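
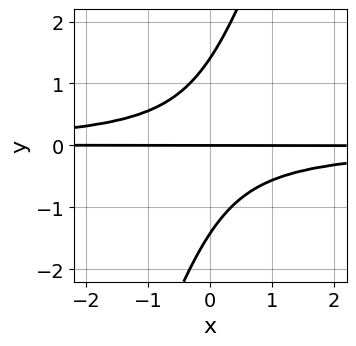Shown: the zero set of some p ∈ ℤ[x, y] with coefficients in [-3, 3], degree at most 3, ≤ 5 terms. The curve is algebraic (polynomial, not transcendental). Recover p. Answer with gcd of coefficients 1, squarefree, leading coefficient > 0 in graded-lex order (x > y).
3*x*y^2 - y^3 + 2*y

1. Degree: the shape is more complex than any degree-2 curve, so deg p = 3.
2. Against the integer gridlines: it crosses the y-axis at the gridline y = 0; the visible x-axis segment lies entirely on the curve.
3. Solving for integer coefficients yields p as stated.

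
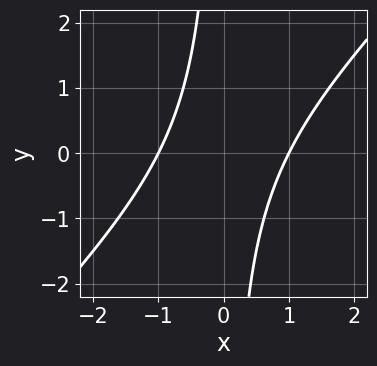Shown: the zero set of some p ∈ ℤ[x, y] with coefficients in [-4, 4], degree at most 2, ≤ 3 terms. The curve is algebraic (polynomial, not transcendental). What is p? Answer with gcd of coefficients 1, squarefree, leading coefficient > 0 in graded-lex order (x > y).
Degree: no degree-1 curve has this shape, so deg p = 2.
Reading off the gridlines: among the integer gridlines, it crosses the x-axis at x ∈ {-1, 1}; the curve avoids every integer y-axis point in the box.
Assembling these constraints gives the stated polynomial.

x^2 - x*y - 1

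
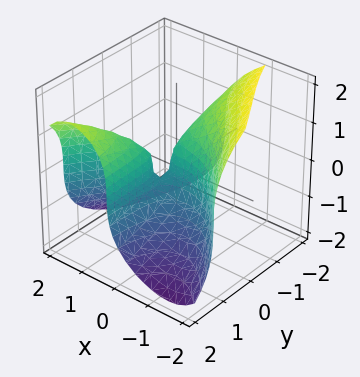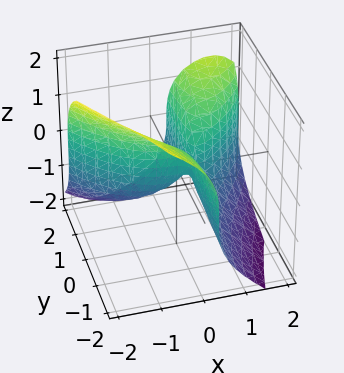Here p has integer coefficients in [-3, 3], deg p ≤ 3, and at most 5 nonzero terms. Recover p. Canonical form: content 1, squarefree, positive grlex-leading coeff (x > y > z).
x^3 + z^3 - 3*x*y + y

1. The degree is 3 — no degree-2 surface has this shape.
2. Observable constraints: it crosses the x-axis at the gridline x = 0; it crosses the z-axis at the gridline z = 0.
3. Putting this together gives p.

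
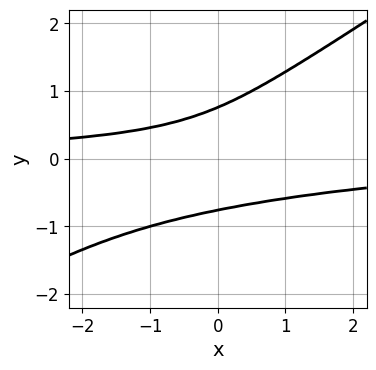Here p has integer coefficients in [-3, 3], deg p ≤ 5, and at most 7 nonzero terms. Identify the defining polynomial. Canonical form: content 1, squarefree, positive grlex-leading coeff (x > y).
deg p = 4. The shape is more complex than any degree-3 curve.
From the axis intercepts and sections: it misses every integer gridline on the x-axis.
Matching integer coefficients to the picture gives p.

2*x*y^3 - 3*y^4 + x*y^2 + x*y + 1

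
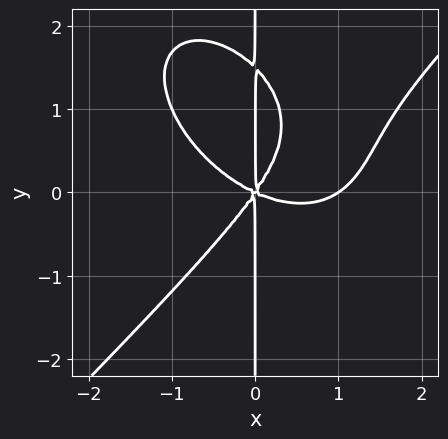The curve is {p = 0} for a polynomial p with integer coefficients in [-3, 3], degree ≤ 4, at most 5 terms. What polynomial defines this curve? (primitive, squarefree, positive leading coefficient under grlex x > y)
1. The degree is 4 — no degree-3 curve has this shape.
2. Reading off the gridlines: among the integer gridlines, it crosses the x-axis at x ∈ {0, 1}; the visible y-axis segment lies entirely on the curve.
3. Matching integer coefficients to the picture gives p.

2*x^4 - 2*x*y^3 - 2*x^3 - 3*x^2*y + 3*x*y^2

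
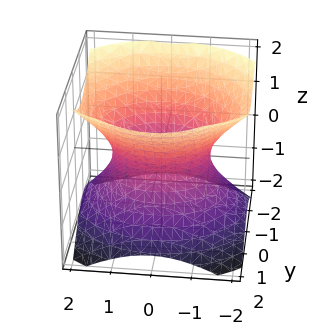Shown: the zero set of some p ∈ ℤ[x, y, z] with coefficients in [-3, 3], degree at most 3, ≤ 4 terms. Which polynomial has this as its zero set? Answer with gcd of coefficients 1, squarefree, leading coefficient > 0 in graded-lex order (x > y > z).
2*x^2 + 3*y^2 - 3*z^2 - 3

1. The degree is 2 — an hourglass — one-sheet hyperboloid; a quadric.
2. Symmetries: the z ↦ −z reflection is a symmetry, so z appears only in even powers; mirror symmetry y ↦ −y ⇒ only even powers of y; it's symmetric under x → −x, forcing even powers of x.
3. From the axis intercepts and sections: it misses every integer gridline on the z-axis; among the integer gridlines, it crosses the y-axis at y ∈ {-1, 1}.
4. Together with the visible shape, these determine p as stated.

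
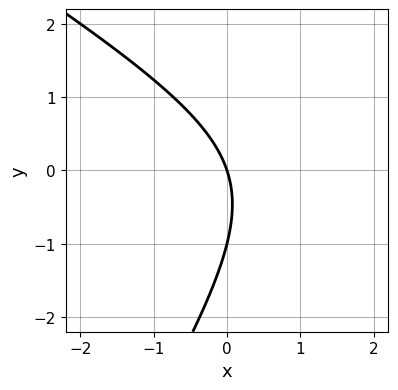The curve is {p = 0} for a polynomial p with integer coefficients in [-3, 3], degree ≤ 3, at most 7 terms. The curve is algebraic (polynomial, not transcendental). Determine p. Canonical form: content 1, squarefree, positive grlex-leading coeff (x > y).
(a) The degree is 2 — the shape is more complex than any degree-1 curve.
(b) Reading off the gridlines: one x-axis crossing is at x = 0; among the integer gridlines, it crosses the y-axis at y ∈ {-1, 0}.
(c) Together with the visible shape, these determine p as stated.

x^2 + x*y - y^2 - 3*x - y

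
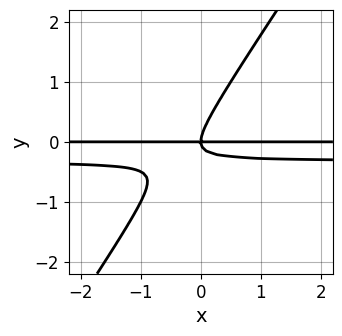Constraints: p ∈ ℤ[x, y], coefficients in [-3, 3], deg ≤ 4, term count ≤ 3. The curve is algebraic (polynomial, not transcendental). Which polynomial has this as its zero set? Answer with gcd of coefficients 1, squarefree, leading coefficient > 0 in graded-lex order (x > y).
First, the degree is 3 — a generic line meets the curve in up to 3 points.
Next, from the axis intercepts and sections: every point of the x-axis in the box is on the curve; it crosses the y-axis at the gridline y = 0.
Finally, putting this together gives p.

3*x*y^2 - 2*y^3 + x*y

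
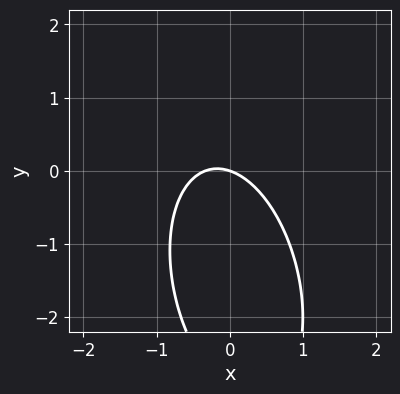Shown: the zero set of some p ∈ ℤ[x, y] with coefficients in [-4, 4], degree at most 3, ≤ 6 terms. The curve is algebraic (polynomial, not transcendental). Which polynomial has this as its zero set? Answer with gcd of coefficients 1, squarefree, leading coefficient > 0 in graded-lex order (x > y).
3*x^2 + x*y + y^2 + x + 3*y

(a) deg p = 2. The shape is more complex than any degree-1 curve.
(b) From the visible intercepts: it meets the x-axis at x = 0 (among the integer gridlines); it crosses the y-axis at the gridline y = 0.
(c) The integer polynomial consistent with all of this is the stated p.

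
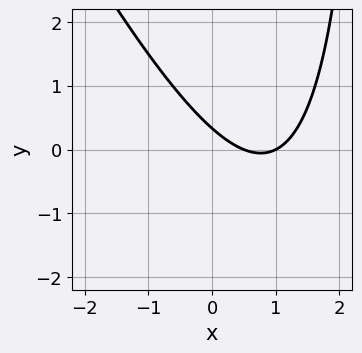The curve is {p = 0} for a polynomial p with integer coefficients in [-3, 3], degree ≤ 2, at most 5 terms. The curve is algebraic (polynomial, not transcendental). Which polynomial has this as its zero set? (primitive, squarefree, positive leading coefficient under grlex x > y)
2*x^2 + x*y - 3*x - 3*y + 1

First, degree: the shape is more complex than any degree-1 curve, so deg p = 2.
Then, from the visible intercepts: one x-axis crossing is at x = 1.
Finally, solving for integer coefficients yields p as stated.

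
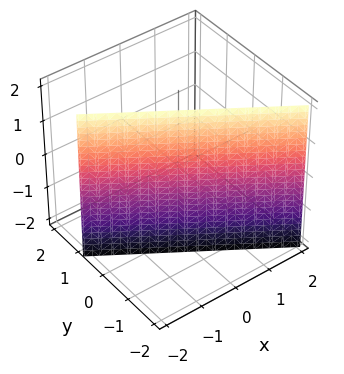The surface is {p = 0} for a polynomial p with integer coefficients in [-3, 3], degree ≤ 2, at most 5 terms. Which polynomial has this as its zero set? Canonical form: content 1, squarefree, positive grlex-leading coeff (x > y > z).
(a) Degree: every cross-section is a straight line — this is a plane, so deg p = 1.
(b) Reading off the gridlines: the surface avoids every integer z-axis point in the box; it meets the x-axis at x = -1 (among the integer gridlines).
(c) Assembling these constraints gives the stated polynomial.

2*x + 3*y + 2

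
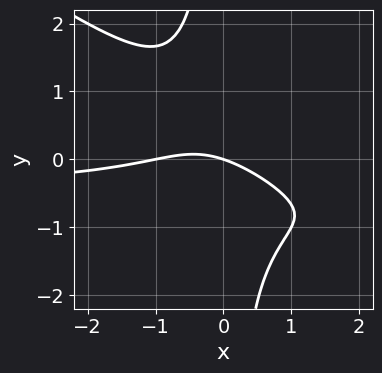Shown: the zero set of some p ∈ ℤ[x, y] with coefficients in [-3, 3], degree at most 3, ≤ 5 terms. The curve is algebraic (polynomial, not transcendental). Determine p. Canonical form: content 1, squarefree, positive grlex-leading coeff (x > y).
2*x^2*y + 3*x*y^2 + x^2 + x + 3*y

(a) Degree: no degree-2 curve has this shape, so deg p = 3.
(b) Checking where it meets the axes: the x-axis gridline crossings are at x ∈ {-1, 0}; it crosses the y-axis at the gridline y = 0.
(c) The integer polynomial consistent with all of this is the stated p.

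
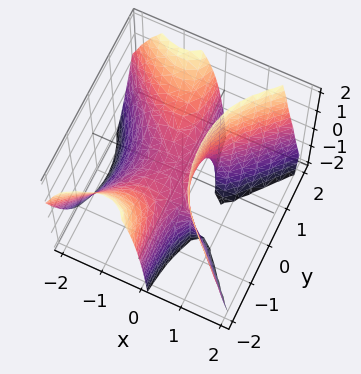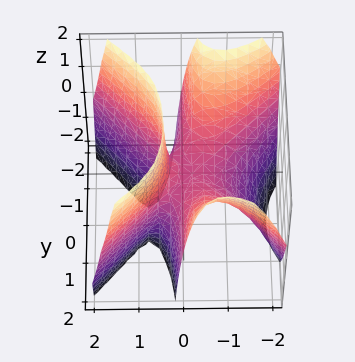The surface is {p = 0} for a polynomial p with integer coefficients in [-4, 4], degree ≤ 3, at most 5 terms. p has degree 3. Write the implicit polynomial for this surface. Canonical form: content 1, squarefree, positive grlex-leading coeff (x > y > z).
2*x^3 - 2*x*y^2 + x^2 + 2*x*z - z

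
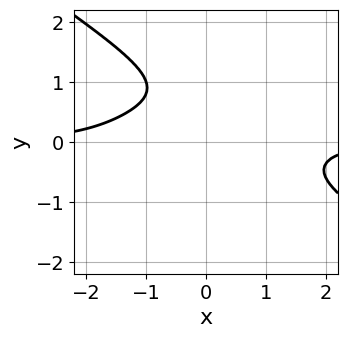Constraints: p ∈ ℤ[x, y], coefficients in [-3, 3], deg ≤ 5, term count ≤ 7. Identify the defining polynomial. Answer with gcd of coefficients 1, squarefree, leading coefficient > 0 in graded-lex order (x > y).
x^3*y + 3*y^4 + 3*x*y^2 - y^3 + 2

deg p = 4. The shape is more complex than any degree-3 curve.
Against the integer gridlines: no x-intercept at any integer in the box; the curve avoids every integer y-axis point in the box.
Assembling these constraints gives the stated polynomial.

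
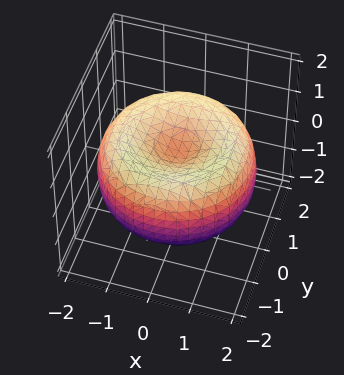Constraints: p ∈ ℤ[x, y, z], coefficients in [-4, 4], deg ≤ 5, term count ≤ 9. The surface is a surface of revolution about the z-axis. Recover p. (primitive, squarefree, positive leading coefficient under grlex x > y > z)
1. deg p = 4. The shape is more complex than any degree-3 surface.
2. By symmetry, the surface is invariant under rotation about z: p = q(x² + y², z).
3. From the axis intercepts and sections: a circular section at z = -1 has radius exactly 1.
4. Putting this together gives p.

x^4 + 2*x^2*y^2 + y^4 - 3*x^2 - 3*y^2 + 3*z^2 - 1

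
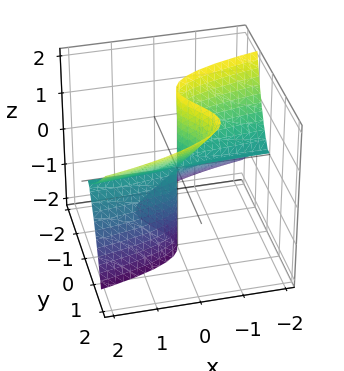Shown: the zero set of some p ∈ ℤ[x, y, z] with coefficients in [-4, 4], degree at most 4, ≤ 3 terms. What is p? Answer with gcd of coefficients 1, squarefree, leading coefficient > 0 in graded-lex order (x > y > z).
x*z^2 - 2*y^3 + 2*y^2*z

First, the degree is 3 — a generic line meets the surface in up to 3 points.
Then, from the visible intercepts: the visible x-axis segment lies entirely on the surface; it meets the y-axis at y = 0 (among the integer gridlines).
Finally, the integer polynomial consistent with all of this is the stated p. Check: (0, 0, 2) on the z-axis lies on the surface, and p(0, 0, 2) = 0. ✓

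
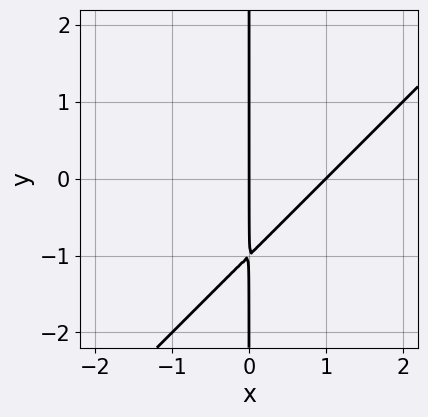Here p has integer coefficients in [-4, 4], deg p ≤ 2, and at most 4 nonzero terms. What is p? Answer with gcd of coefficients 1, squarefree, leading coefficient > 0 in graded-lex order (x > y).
x^2 - x*y - x

1. Degree: the shape is more complex than any degree-1 curve, so deg p = 2.
2. Checking where it meets the axes: the x-axis gridline crossings are at x ∈ {0, 1}; the visible y-axis segment lies entirely on the curve.
3. Together with the visible shape, these determine p as stated.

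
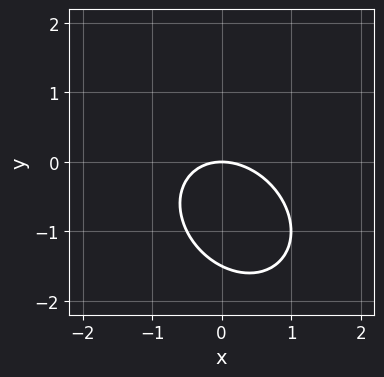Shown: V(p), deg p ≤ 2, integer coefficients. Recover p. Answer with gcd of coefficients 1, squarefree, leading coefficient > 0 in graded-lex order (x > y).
2*x^2 + x*y + 2*y^2 + 3*y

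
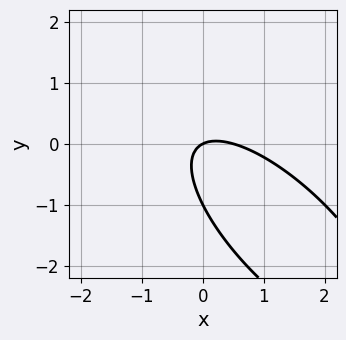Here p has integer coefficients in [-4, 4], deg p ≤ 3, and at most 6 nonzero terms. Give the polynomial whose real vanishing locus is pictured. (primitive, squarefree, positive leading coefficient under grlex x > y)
2*x^2 + 3*x*y + 2*y^2 - x + 2*y

First, the degree is 2 — the shape is more complex than any degree-1 curve.
Then, reading off the gridlines: the y-axis gridline crossings are at y ∈ {-1, 0}; one x-axis crossing is at x = 0.
Finally, fitting integer coefficients to these (and the overall shape) gives p.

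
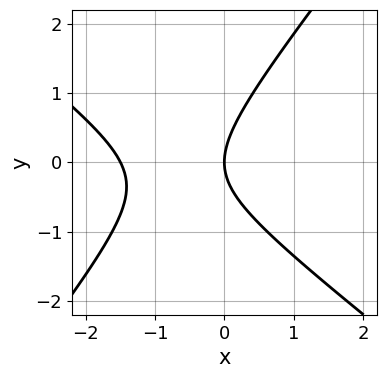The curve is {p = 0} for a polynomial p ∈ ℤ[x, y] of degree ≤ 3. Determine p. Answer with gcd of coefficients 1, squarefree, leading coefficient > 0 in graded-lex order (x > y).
2*x^2 + x*y - 2*y^2 + 3*x

deg p = 2. No degree-1 curve has this shape.
From the axis intercepts and sections: it meets the x-axis at x = 0 (among the integer gridlines); it meets the y-axis at y = 0 (among the integer gridlines).
These observations pin down the coefficients.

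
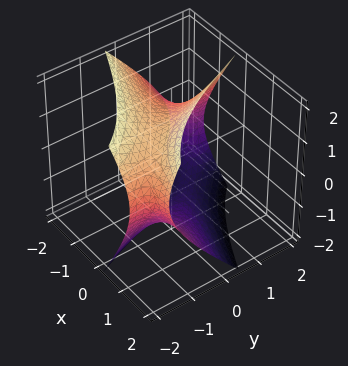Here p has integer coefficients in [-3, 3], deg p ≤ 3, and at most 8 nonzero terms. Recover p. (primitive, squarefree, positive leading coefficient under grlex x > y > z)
(a) deg p = 2. The shape is more complex than any degree-1 surface.
(b) Reading off the gridlines: it misses every integer gridline on the y-axis; the surface avoids every integer x-axis point in the box.
(c) Together with the visible shape, these determine p as stated.

x^2 + 3*x*y + x*z + y^2 - z^2 + 2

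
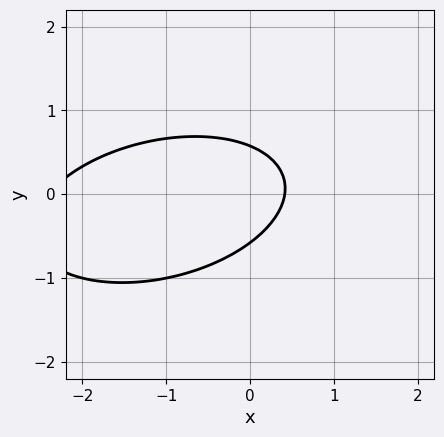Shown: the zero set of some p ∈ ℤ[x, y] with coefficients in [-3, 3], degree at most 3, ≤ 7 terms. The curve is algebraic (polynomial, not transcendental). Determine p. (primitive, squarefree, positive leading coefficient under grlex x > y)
(a) The degree is 2 — a generic line meets the curve in up to 2 points.
(b) Matching integer coefficients to the picture gives p.

x^2 - x*y + 3*y^2 + 2*x - 1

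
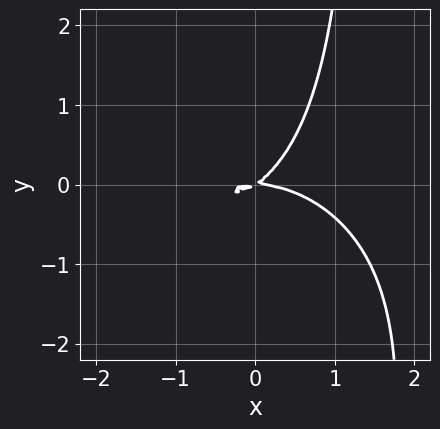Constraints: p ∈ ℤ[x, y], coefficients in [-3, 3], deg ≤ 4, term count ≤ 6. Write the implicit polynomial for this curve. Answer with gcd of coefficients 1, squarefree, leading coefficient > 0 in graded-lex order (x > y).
x^3 + 2*x*y^2 + 2*x*y - 3*y^2

First, the degree is 3 — the shape is more complex than any degree-2 curve.
Then, checking where it meets the axes: one y-axis crossing is at y = 0; it crosses the x-axis at the gridline x = 0.
Finally, assembling these constraints gives the stated polynomial.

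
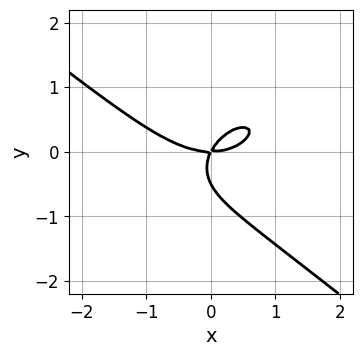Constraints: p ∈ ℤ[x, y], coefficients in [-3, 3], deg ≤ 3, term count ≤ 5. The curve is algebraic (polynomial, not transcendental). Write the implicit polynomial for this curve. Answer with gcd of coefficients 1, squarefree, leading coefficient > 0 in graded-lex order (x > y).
x^3 + 2*y^3 - 2*x*y + y^2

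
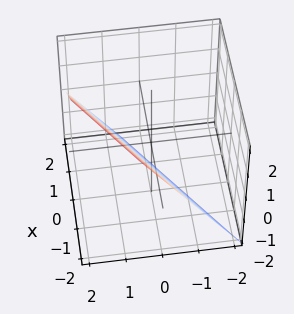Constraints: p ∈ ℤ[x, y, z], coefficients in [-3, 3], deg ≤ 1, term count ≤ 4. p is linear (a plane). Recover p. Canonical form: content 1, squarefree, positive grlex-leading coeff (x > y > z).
1. deg p = 1. The surface is flat (a plane).
2. Observable constraints: it crosses the z-axis at the gridline z = -1; it meets the x-axis at x = -1 (among the integer gridlines).
3. These observations pin down the coefficients.

2*x - 3*y + 2*z + 2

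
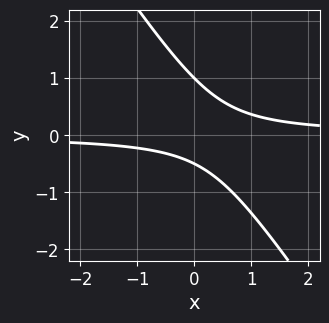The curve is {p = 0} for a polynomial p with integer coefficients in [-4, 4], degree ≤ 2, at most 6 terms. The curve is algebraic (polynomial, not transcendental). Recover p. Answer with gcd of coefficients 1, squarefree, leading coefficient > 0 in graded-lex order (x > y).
1. deg p = 2. The shape is more complex than any degree-1 curve.
2. Against the integer gridlines: it misses every integer gridline on the x-axis; it meets the y-axis at y = 1 (among the integer gridlines).
3. These observations pin down the coefficients.

3*x*y + 2*y^2 - y - 1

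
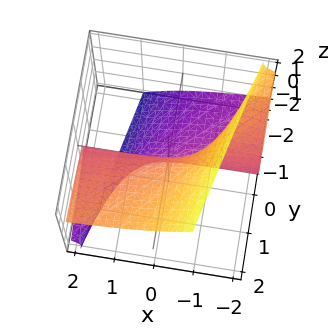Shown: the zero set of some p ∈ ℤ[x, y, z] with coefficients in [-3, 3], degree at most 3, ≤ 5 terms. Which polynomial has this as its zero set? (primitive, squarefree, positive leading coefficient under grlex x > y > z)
First, deg p = 3.
Then, against the integer gridlines: one y-axis crossing is at y = 0; every point of the x-axis in the box is on the surface; one z-axis crossing is at z = 0.
Finally, fitting integer coefficients to these (and the overall shape) gives p.

3*x*z^2 + 2*z^3 - 3*y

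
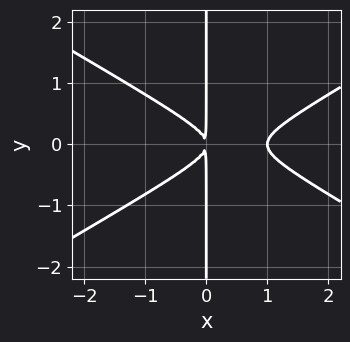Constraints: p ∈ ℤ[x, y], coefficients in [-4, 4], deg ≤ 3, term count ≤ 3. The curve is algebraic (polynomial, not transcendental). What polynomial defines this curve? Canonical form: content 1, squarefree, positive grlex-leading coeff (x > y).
First, deg p = 3. No degree-2 curve has this shape.
Next, symmetries: it's symmetric under y → −y, forcing even powers of y.
Then, from the axis intercepts and sections: every point of the y-axis in the box is on the curve; it meets the x-axis at x = 1 (among the integer gridlines).
Finally, solving for integer coefficients yields p as stated.

x^3 - 3*x*y^2 - x^2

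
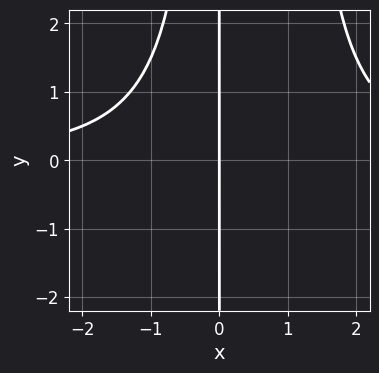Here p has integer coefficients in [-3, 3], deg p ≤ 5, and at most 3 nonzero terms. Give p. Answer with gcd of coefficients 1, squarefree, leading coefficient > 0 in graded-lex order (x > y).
(a) deg p = 4. A generic line meets the curve in up to 4 points.
(b) Against the integer gridlines: it crosses the x-axis at the gridline x = 0; every point of the y-axis in the box is on the curve.
(c) These observations pin down the coefficients.

x^3*y - x^2*y - 3*x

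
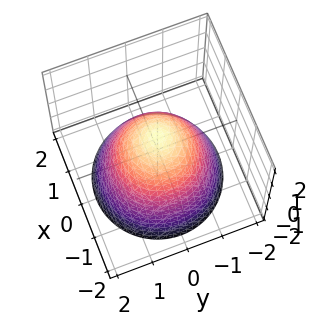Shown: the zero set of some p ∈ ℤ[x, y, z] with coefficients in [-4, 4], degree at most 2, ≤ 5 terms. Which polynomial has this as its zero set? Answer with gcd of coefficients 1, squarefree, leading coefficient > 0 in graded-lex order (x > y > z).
(a) deg p = 2. No degree-1 surface has this shape.
(b) Symmetries: rotational symmetry about the z-axis ⇒ p depends on x, y only through x² + y².
(c) Checking where it meets the axes: it crosses the z-axis at the gridline z = 1; the y-axis gridline crossings are at y ∈ {-1, 1}.
(d) Fitting integer coefficients to these (and the overall shape) gives p. Check: (-1, 0, 0) on the x-axis lies on the surface, and p(-1, 0, 0) = 0. ✓

x^2 + y^2 + z - 1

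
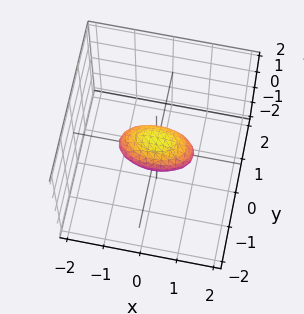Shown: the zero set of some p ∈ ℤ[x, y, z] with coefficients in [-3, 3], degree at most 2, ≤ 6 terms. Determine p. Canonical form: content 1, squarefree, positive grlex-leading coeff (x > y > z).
x^2 + 3*y^2 + 2*z^2 - 1

deg p = 2. Bounded and convex; a quadric.
Symmetries: it's symmetric under z → −z, forcing even powers of z; the y ↦ −y reflection is a symmetry, so y appears only in even powers; mirror symmetry x ↦ −x ⇒ only even powers of x.
Against the integer gridlines: among the integer gridlines, it crosses the x-axis at x ∈ {-1, 1}.
Putting this together gives p.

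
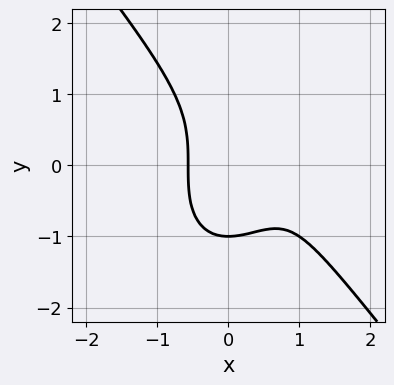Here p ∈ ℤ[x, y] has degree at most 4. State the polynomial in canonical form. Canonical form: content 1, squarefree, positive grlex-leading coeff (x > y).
2*x^3 + y^3 - 2*x^2 + 1

(a) Degree: no degree-2 curve has this shape, so deg p = 3.
(b) Reading off the gridlines: it crosses the y-axis at the gridline y = -1.
(c) Fitting integer coefficients to these (and the overall shape) gives p.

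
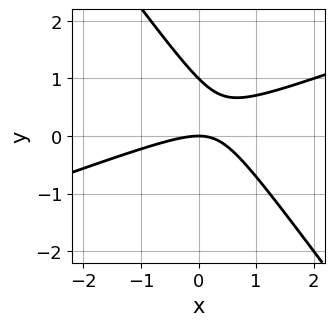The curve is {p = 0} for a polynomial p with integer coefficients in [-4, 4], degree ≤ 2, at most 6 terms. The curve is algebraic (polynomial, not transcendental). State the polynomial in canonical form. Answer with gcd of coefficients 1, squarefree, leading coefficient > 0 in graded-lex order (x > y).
x^2 - 2*x*y - 2*y^2 + 2*y

First, the degree is 2 — a generic line meets the curve in up to 2 points.
Then, checking where it meets the axes: among the integer gridlines, it crosses the y-axis at y ∈ {0, 1}; it meets the x-axis at x = 0 (among the integer gridlines).
Finally, matching integer coefficients to the picture gives p.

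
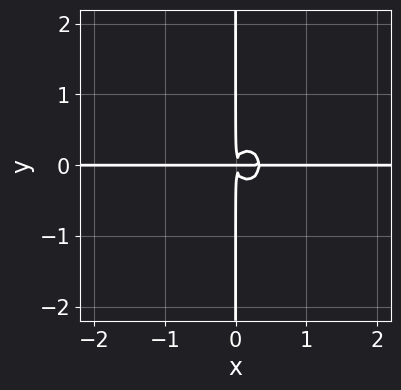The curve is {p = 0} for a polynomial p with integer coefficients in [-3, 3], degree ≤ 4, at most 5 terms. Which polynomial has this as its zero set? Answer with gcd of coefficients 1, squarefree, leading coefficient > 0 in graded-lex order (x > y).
(a) The degree is 4 — no degree-3 curve has this shape.
(b) From the axis intercepts and sections: every point of the y-axis in the box is on the curve; every point of the x-axis in the box is on the curve.
(c) Solving for integer coefficients yields p as stated.

3*x^3*y + 2*x*y^3 - x^2*y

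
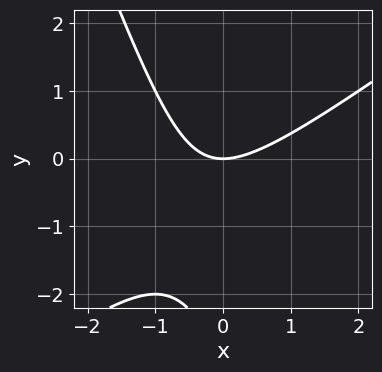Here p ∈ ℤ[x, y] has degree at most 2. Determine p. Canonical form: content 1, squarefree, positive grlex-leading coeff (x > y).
1. The degree is 2 — no degree-1 curve has this shape.
2. From the axis intercepts and sections: it meets the y-axis at y = 0 (among the integer gridlines); it crosses the x-axis at the gridline x = 0.
3. Fitting integer coefficients to these (and the overall shape) gives p.

2*x^2 - 2*x*y - y^2 - 3*y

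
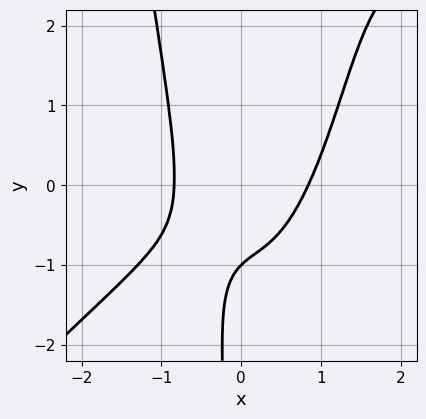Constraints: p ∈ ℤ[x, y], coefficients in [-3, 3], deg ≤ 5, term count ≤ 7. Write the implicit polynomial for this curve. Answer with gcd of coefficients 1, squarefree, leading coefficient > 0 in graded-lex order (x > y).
2*x^4 - 2*x^3*y + x*y^2 - y - 1

1. The degree is 4 — no degree-3 curve has this shape.
2. Reading off the gridlines: it meets the y-axis at y = -1 (among the integer gridlines).
3. Putting this together gives p.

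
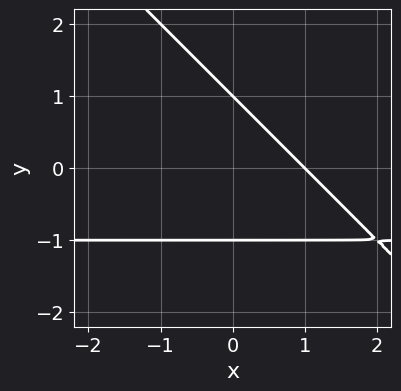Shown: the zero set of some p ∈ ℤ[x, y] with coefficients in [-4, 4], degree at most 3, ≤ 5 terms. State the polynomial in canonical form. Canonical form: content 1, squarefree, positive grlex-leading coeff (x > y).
x*y + y^2 + x - 1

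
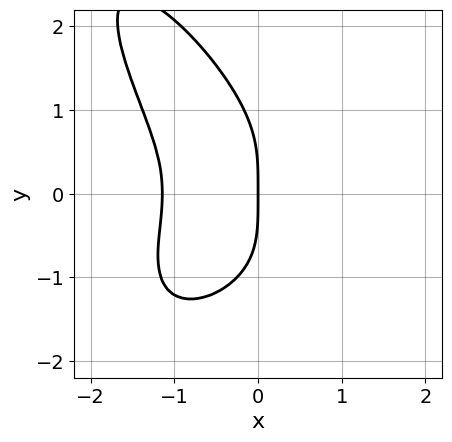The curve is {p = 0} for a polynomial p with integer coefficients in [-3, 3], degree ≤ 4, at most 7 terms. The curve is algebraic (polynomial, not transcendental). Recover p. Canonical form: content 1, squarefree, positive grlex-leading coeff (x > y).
1. Degree: no degree-3 curve has this shape, so deg p = 4.
2. Checking where it meets the axes: it crosses the x-axis at the gridline x = 0; one y-axis crossing is at y = 0.
3. Matching integer coefficients to the picture gives p.

2*x^4 + x*y^3 + y^4 + 2*x*y^2 + 3*x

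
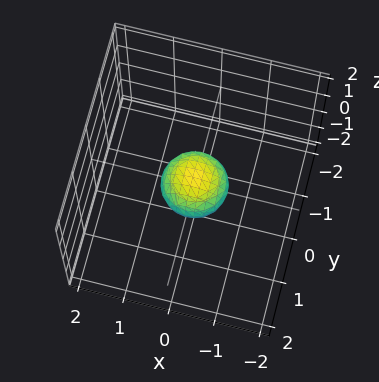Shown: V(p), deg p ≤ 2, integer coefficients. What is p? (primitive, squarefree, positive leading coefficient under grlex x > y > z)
(a) deg p = 2. Bounded and convex; a quadric.
(b) Symmetries: the surface is invariant under rotation about z: p = q(x² + y², z); the z ↦ −z reflection is a symmetry, so z appears only in even powers.
(c) Against the integer gridlines: a circular section at z = 0 has radius between 0 and 1.
(d) Putting this together gives p.

2*x^2 + 2*y^2 + 3*z^2 - 1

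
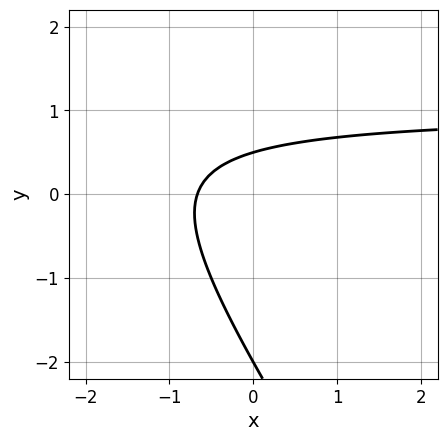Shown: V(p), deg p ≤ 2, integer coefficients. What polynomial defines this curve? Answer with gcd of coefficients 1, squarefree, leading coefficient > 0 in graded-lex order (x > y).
1. The degree is 2 — no degree-1 curve has this shape.
2. From the visible intercepts: it crosses the y-axis at the gridline y = -2.
3. These observations pin down the coefficients.

3*x*y + 2*y^2 - 3*x + 3*y - 2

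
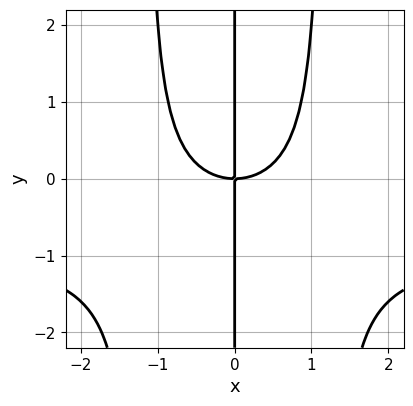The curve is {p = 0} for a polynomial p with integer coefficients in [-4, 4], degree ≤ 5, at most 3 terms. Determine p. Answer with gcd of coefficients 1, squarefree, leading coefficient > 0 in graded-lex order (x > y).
2*x^3*y + 2*x^3 - 3*x*y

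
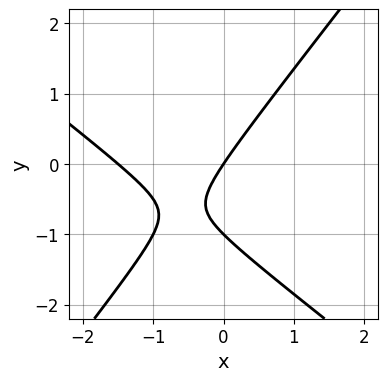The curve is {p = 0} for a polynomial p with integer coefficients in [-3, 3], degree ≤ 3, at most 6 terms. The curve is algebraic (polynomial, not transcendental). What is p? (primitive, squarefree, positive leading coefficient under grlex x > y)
2*x^2 + x*y - 2*y^2 + 3*x - 2*y

1. deg p = 2. No degree-1 curve has this shape.
2. Reading off the gridlines: the y-axis gridline crossings are at y ∈ {-1, 0}; one x-axis crossing is at x = 0.
3. Solving for integer coefficients yields p as stated.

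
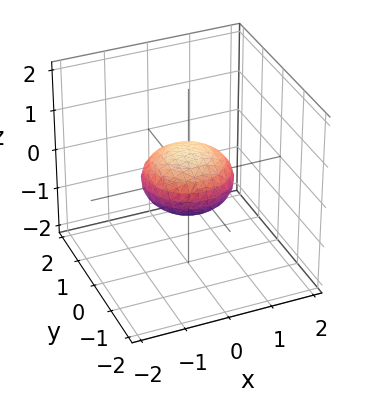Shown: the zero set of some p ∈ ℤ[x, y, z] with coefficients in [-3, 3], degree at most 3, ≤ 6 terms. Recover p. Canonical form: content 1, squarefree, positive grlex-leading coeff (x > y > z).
x^2 + y^2 + 2*z^2 - 1

(a) Degree: bounded and convex; a quadric, so deg p = 2.
(b) Symmetries: mirror symmetry z ↦ −z ⇒ only even powers of z; every cross-section ⟂ z is a circle, so x, y appear only via x² + y².
(c) From the visible intercepts: the y-axis gridline crossings are at y ∈ {-1, 1}; a circular section at z = 0 has radius exactly 1.
(d) Matching integer coefficients to the picture gives p. Check: (1, 0, 0) on the x-axis lies on the surface, and p(1, 0, 0) = 0. ✓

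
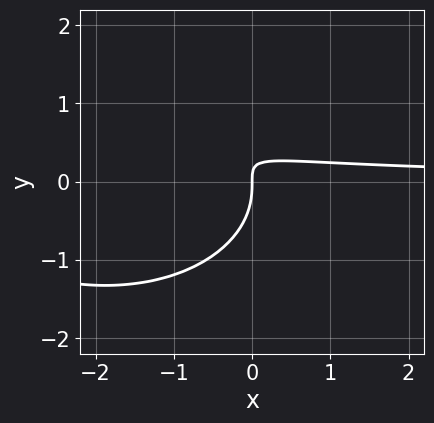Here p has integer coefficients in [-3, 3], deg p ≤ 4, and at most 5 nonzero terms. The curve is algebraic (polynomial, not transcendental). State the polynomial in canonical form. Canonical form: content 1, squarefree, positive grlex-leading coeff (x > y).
x^2*y + 2*y^3 + 3*x*y - x

(a) The degree is 3 — a generic line meets the curve in up to 3 points.
(b) Observable constraints: one y-axis crossing is at y = 0; it crosses the x-axis at the gridline x = 0.
(c) Fitting integer coefficients to these (and the overall shape) gives p.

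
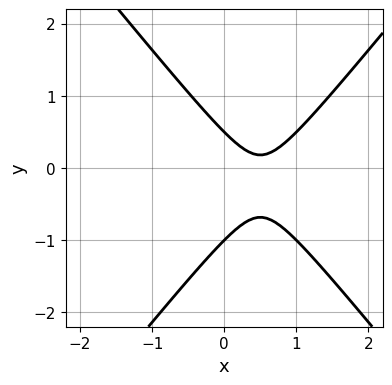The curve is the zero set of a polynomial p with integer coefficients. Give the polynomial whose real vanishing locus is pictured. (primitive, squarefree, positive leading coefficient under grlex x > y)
3*x^2 - 2*y^2 - 3*x - y + 1

First, deg p = 2.
Then, reading off the gridlines: it meets the y-axis at y = -1 (among the integer gridlines); it misses every integer gridline on the x-axis.
Finally, matching integer coefficients to the picture gives p.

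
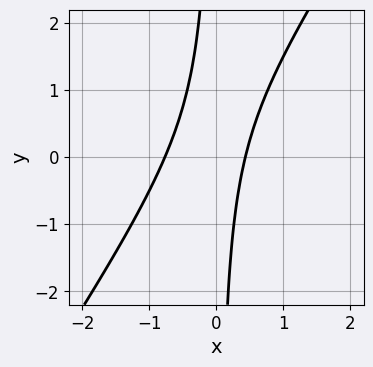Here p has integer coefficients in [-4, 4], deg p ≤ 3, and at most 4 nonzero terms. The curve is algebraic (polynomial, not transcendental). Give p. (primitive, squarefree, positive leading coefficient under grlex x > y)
3*x^2 - 2*x*y + x - 1

First, degree: no degree-1 curve has this shape, so deg p = 2.
Next, reading off the gridlines: it misses every integer gridline on the y-axis.
Finally, solving for integer coefficients yields p as stated.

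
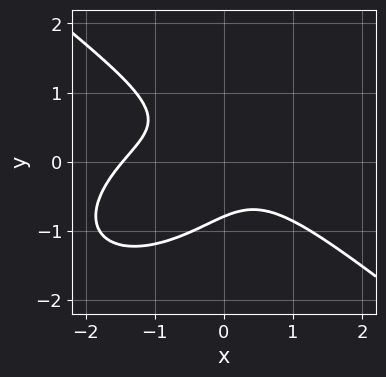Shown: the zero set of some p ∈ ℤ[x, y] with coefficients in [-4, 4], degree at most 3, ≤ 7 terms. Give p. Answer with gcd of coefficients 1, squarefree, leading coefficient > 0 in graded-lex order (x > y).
(a) deg p = 3. A generic line meets the curve in up to 3 points.
(b) Putting this together gives p.

x^3 + 2*y^3 + x^2 + 2*x*y + 1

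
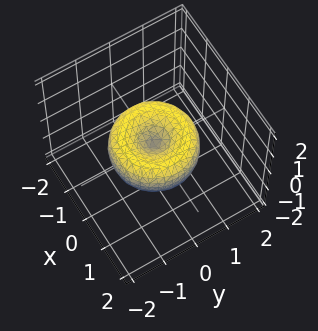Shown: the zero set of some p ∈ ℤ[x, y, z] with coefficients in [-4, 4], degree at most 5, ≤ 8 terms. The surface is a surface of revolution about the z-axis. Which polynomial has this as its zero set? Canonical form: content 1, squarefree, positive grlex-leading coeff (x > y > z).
1. The degree is 4 — the shape is more complex than any degree-3 surface.
2. Symmetry: every cross-section ⟂ z is a circle, so x, y appear only via x² + y².
3. Reading off the gridlines: it crosses the z-axis at the gridline z = 0; a circular section at z = 0 has radius between 1 and 2.
4. Together with the visible shape, these determine p as stated.

2*x^4 + 4*x^2*y^2 + 2*y^4 - 3*x^2 - 3*y^2 + 3*z^2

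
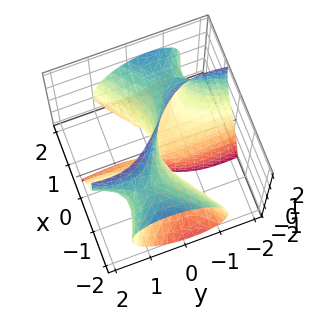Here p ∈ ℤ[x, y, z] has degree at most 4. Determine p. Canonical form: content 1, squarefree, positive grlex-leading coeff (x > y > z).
First, the degree is 3 — no degree-2 surface has this shape.
Next, checking where it meets the axes: it crosses the y-axis at the gridline y = 0; the visible z-axis segment lies entirely on the surface; it meets the x-axis at x = 0 (among the integer gridlines).
Finally, solving for integer coefficients yields p as stated.

x^3 - 3*x*y^2 - 2*x*z^2 - 3*y*z - 2*y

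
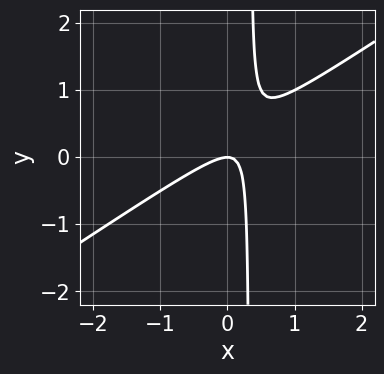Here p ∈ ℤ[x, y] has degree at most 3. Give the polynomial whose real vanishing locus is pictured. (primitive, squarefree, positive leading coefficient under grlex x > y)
2*x^2 - 3*x*y + y

1. The degree is 2 — a generic line meets the curve in up to 2 points.
2. From the visible intercepts: it crosses the x-axis at the gridline x = 0; it crosses the y-axis at the gridline y = 0.
3. Matching integer coefficients to the picture gives p.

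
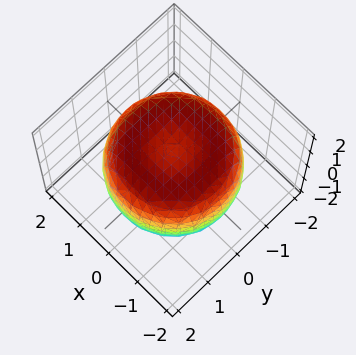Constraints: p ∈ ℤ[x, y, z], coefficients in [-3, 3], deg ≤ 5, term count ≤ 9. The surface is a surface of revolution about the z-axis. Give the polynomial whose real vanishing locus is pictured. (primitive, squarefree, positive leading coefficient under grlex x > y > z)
First, the degree is 4 — the shape is more complex than any degree-3 surface.
Then, symmetry: the z-axis is an axis of rotation, so x and y enter only as x² + y².
Then, from the visible intercepts: the z-axis gridline crossings are at z ∈ {-1, 1}; a circular section at z = 1 has radius between 1 and 2.
Finally, solving for integer coefficients yields p as stated.

x^4 + 2*x^2*y^2 + y^4 - 2*x^2 - 2*y^2 + 2*z^2 - 2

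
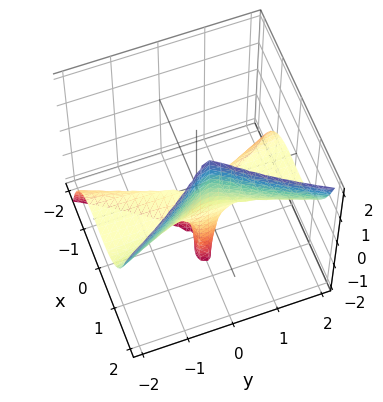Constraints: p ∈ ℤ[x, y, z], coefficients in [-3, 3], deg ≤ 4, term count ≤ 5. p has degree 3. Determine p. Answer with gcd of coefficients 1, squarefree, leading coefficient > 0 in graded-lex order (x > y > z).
3*x^3 - 2*y^2*z - 2*x^2

(a) Degree: the shape is more complex than any degree-2 surface, so deg p = 3.
(b) Against the integer gridlines: the visible y-axis segment lies entirely on the surface; every point of the z-axis in the box is on the surface.
(c) Solving for integer coefficients yields p as stated.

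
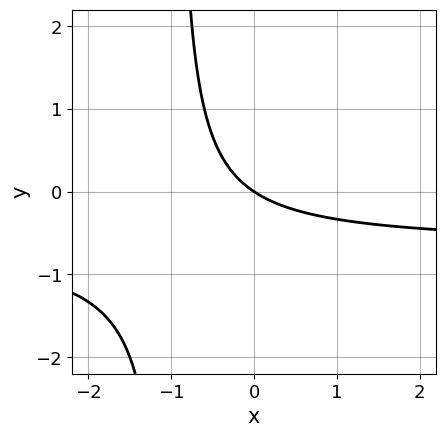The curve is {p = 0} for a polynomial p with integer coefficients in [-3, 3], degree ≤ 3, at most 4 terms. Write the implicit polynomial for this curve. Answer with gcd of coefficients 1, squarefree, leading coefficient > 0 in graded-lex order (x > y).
First, deg p = 2. The shape is more complex than any degree-1 curve.
Then, reading off the gridlines: one x-axis crossing is at x = 0; one y-axis crossing is at y = 0.
Finally, assembling these constraints gives the stated polynomial.

3*x*y + 2*x + 3*y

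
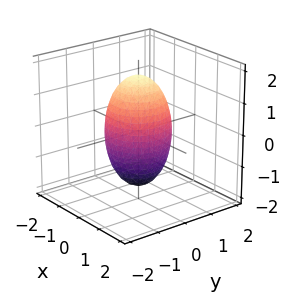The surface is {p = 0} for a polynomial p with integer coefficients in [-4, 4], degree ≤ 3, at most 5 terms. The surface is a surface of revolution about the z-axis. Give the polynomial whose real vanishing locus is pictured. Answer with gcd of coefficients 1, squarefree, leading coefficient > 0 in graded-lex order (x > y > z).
3*x^2 + 3*y^2 + z^2 - 3

(a) The degree is 2 — the shape is more complex than any degree-1 surface.
(b) Symmetries: rotational symmetry about the z-axis ⇒ p depends on x, y only through x² + y².
(c) Checking where it meets the axes: among the integer gridlines, it crosses the x-axis at x ∈ {-1, 1}; among the integer gridlines, it crosses the y-axis at y ∈ {-1, 1}; a circular section at z = -1 has radius between 0 and 1.
(d) Together with the visible shape, these determine p as stated.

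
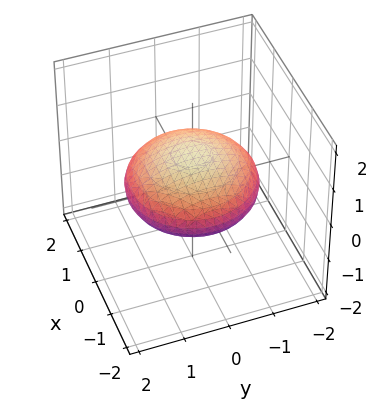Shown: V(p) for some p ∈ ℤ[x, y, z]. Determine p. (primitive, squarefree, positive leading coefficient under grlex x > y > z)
(a) The degree is 2 — bounded and convex; a quadric.
(b) Symmetries: it's symmetric under z → −z, forcing even powers of z; rotational symmetry about the z-axis ⇒ p depends on x, y only through x² + y².
(c) Against the integer gridlines: a circular section at z = 0 has radius between 1 and 2.
(d) Solving for integer coefficients yields p as stated.

x^2 + y^2 + 3*z^2 - 2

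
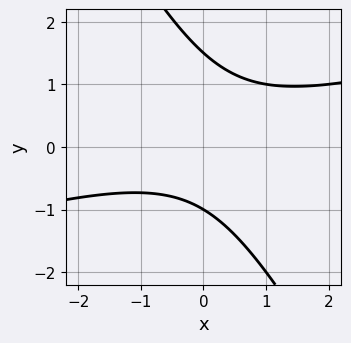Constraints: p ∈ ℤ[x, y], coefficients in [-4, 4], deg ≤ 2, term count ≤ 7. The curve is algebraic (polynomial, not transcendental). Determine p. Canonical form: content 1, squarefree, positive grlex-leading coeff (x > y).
x^2 - 3*x*y - 2*y^2 + y + 3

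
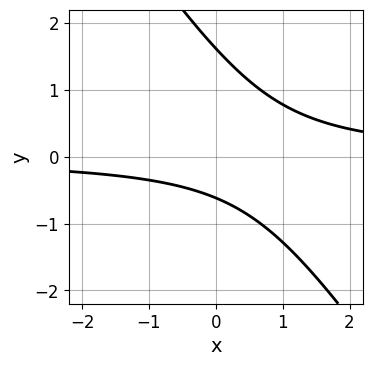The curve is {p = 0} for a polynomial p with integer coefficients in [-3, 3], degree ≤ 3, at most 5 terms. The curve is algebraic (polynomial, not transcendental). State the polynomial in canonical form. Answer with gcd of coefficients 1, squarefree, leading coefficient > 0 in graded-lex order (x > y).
(a) The degree is 2 — a generic line meets the curve in up to 2 points.
(b) From the visible intercepts: the curve avoids every integer x-axis point in the box.
(c) Together with the visible shape, these determine p as stated.

3*x*y + 2*y^2 - 2*y - 2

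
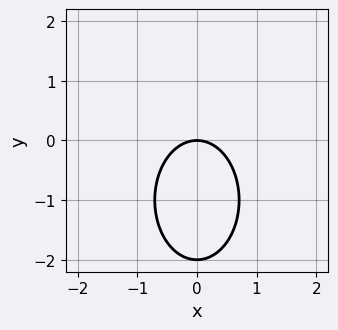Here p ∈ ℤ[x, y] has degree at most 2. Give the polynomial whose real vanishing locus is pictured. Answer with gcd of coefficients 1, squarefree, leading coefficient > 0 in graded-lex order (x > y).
2*x^2 + y^2 + 2*y

(a) deg p = 2. The shape is more complex than any degree-1 curve.
(b) Symmetries: it's symmetric under x → −x, forcing even powers of x.
(c) Checking where it meets the axes: the y-axis gridline crossings are at y ∈ {-2, 0}; it meets the x-axis at x = 0 (among the integer gridlines).
(d) Assembling these constraints gives the stated polynomial.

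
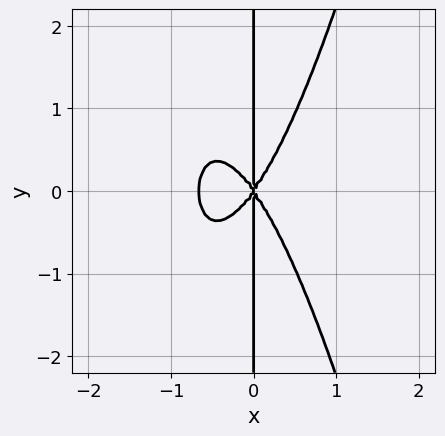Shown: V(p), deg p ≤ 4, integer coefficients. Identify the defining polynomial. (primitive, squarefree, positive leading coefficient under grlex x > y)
3*x^4 + 2*x^3 - x*y^2

First, the degree is 4 — no degree-3 curve has this shape.
Then, symmetries: mirror symmetry y ↦ −y ⇒ only even powers of y.
Then, observable constraints: one x-axis crossing is at x = 0; the visible y-axis segment lies entirely on the curve.
Finally, putting this together gives p.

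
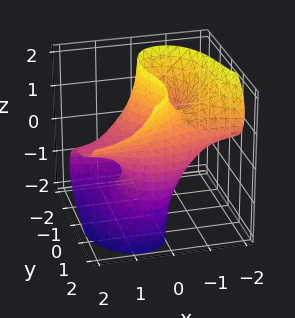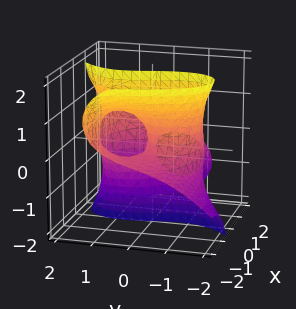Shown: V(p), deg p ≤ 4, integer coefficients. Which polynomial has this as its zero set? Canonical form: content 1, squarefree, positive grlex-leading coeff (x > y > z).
x^2*y - 2*x^2*z - 2*x*z^2 + y^3 - 2*y

First, the degree is 3 — a generic line meets the surface in up to 3 points.
Next, reading off the gridlines: every point of the x-axis in the box is on the surface; every point of the z-axis in the box is on the surface.
Finally, solving for integer coefficients yields p as stated.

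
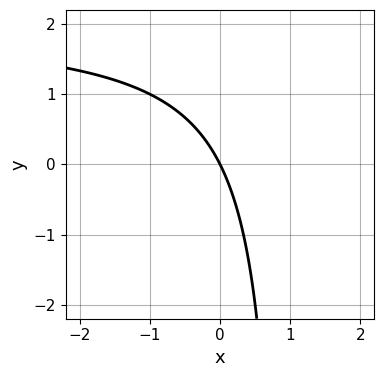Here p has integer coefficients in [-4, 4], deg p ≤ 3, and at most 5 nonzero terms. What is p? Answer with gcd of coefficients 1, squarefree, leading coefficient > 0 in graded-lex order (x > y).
x*y - 2*x - y

First, degree: a generic line meets the curve in up to 2 points, so deg p = 2.
Then, from the axis intercepts and sections: one x-axis crossing is at x = 0; it meets the y-axis at y = 0 (among the integer gridlines).
Finally, these observations pin down the coefficients.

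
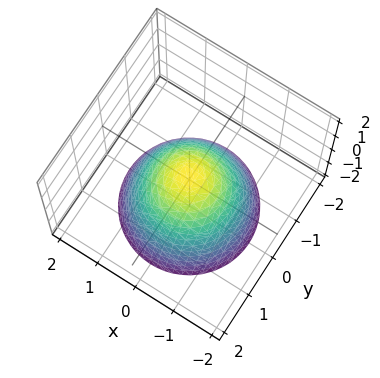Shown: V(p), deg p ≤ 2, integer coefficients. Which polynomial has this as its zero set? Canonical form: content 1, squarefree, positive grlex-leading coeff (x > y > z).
First, degree: the shape is more complex than any degree-1 surface, so deg p = 2.
Next, symmetry: every cross-section ⟂ z is a circle, so x, y appear only via x² + y².
Then, against the integer gridlines: a circular section at z = -2 has radius between 1 and 2.
Finally, assembling these constraints gives the stated polynomial.

3*x^2 + 3*y^2 + 3*z - 1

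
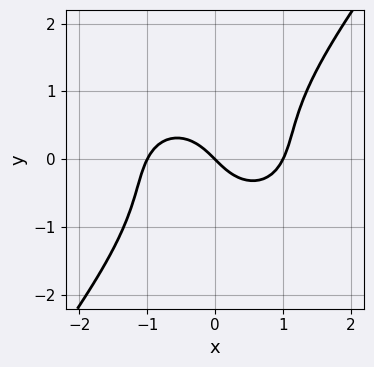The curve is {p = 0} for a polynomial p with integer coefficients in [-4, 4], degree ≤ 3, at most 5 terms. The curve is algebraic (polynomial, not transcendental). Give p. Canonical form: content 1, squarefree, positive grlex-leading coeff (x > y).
(a) The degree is 3 — no degree-2 curve has this shape.
(b) Checking where it meets the axes: among the integer gridlines, it crosses the x-axis at x ∈ {-1, 0, 1}; one y-axis crossing is at y = 0.
(c) The integer polynomial consistent with all of this is the stated p.

3*x^3 + 2*x*y^2 - 3*y^3 - 3*x - 3*y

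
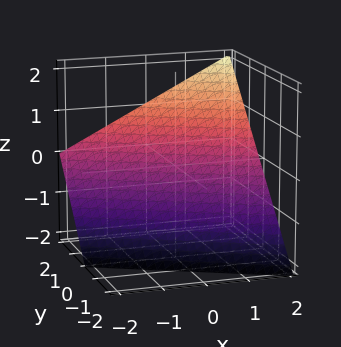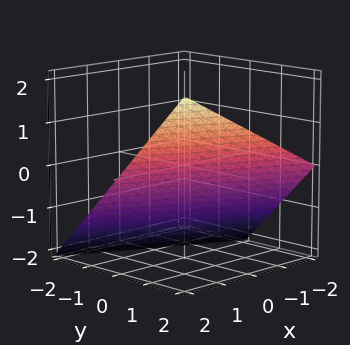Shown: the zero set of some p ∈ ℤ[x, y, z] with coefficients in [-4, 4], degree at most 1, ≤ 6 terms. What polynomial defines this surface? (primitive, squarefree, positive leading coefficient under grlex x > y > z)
(a) The degree is 1 — the surface is flat (a plane).
(b) Checking where it meets the axes: it crosses the y-axis at the gridline y = 1; one x-axis crossing is at x = 2; one z-axis crossing is at z = -1.
(c) These observations pin down the coefficients.

x + 2*y - 2*z - 2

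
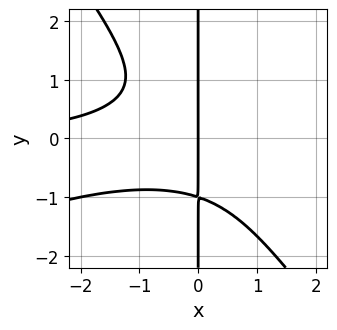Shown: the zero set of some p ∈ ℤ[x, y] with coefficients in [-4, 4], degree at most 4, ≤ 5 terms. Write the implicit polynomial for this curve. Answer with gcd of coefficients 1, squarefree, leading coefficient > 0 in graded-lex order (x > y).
First, the degree is 4 — the shape is more complex than any degree-3 curve.
Next, reading off the gridlines: every point of the y-axis in the box is on the curve; it meets the x-axis at x = 0 (among the integer gridlines).
Finally, putting this together gives p.

x^3*y - 2*x^2*y^2 - 2*x*y^3 - 2*x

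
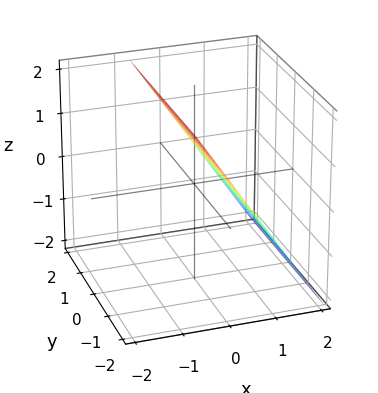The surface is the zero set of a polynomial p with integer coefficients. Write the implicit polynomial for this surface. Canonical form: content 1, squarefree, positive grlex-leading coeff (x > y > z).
(a) The degree is 1 — the surface is flat (a plane).
(b) Checking where it meets the axes: no y-intercept at any integer in the box; it crosses the z-axis at the gridline z = 1.
(c) Matching integer coefficients to the picture gives p.

3*x + 2*z - 2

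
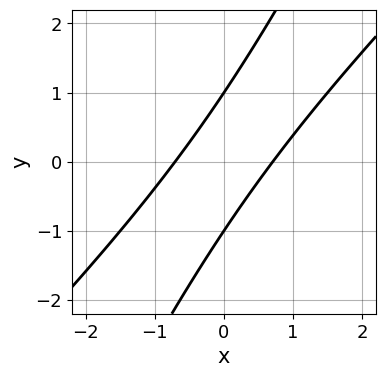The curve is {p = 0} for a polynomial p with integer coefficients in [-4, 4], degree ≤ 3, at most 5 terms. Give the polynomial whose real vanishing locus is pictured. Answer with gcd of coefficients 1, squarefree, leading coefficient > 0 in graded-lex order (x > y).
First, deg p = 2. The shape is more complex than any degree-1 curve.
Next, observable constraints: the y-axis gridline crossings are at y ∈ {-1, 1}.
Finally, together with the visible shape, these determine p as stated.

2*x^2 - 3*x*y + y^2 - 1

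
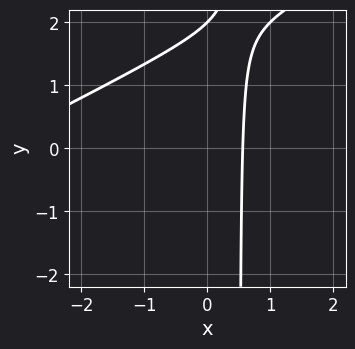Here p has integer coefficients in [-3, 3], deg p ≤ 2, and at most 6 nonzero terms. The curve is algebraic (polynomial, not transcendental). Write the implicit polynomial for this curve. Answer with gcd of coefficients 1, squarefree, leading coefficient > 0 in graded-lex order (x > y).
1. deg p = 2. No degree-1 curve has this shape.
2. From the axis intercepts and sections: it crosses the y-axis at the gridline y = 2.
3. These observations pin down the coefficients.

x^2 - 2*x*y + 3*x + y - 2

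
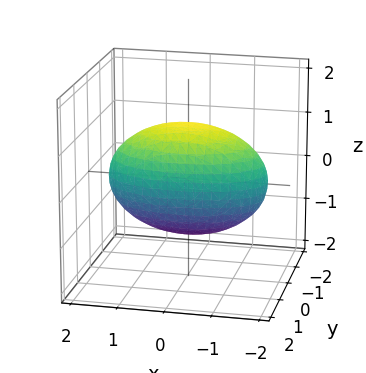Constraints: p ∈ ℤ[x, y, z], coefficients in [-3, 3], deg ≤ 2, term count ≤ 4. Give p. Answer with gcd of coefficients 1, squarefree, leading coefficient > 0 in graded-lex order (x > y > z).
The degree is 2 — a closed, bounded, convex surface; a quadric.
Symmetries: it's symmetric under x → −x, forcing even powers of x; it's symmetric under y → −y, forcing even powers of y; it's symmetric under z → −z, forcing even powers of z.
Observable constraints: the y-axis gridline crossings are at y ∈ {-1, 1}.
Assembling these constraints gives the stated polynomial.

x^2 + 3*y^2 + 2*z^2 - 3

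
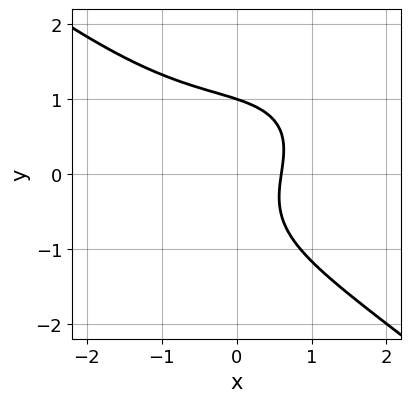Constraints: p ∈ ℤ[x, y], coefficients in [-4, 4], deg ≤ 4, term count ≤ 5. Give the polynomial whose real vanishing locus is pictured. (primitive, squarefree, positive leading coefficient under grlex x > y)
x^3 + 2*y^3 - x*y + 3*x - 2

(a) deg p = 3.
(b) From the visible intercepts: one y-axis crossing is at y = 1.
(c) The integer polynomial consistent with all of this is the stated p.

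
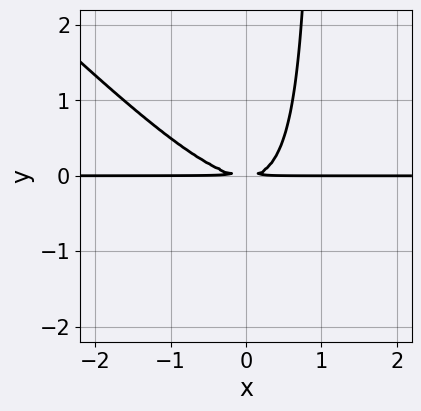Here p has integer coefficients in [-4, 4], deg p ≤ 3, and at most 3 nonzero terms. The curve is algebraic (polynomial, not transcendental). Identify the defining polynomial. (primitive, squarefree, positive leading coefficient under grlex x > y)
x^2*y + x*y^2 - y^2

First, deg p = 3. The shape is more complex than any degree-2 curve.
Next, from the visible intercepts: the visible x-axis segment lies entirely on the curve.
Finally, putting this together gives p.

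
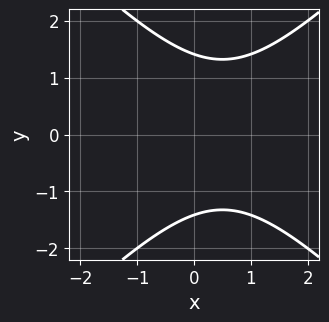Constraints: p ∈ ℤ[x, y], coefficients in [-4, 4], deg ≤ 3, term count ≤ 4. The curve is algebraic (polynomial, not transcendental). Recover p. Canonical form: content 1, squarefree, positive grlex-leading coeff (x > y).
x^2 - y^2 - x + 2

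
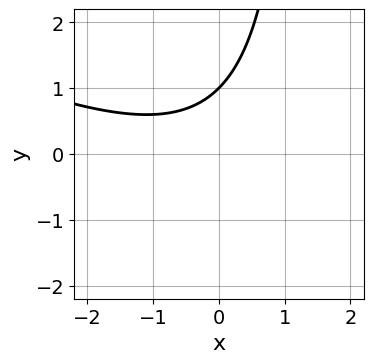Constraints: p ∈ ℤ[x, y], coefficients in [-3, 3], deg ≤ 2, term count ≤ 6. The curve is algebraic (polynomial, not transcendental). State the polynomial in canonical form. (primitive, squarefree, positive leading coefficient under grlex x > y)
deg p = 2. No degree-1 curve has this shape.
Observable constraints: no x-intercept at any integer in the box; one y-axis crossing is at y = 1.
Together with the visible shape, these determine p as stated.

x^2 + 2*x*y + x - 3*y + 3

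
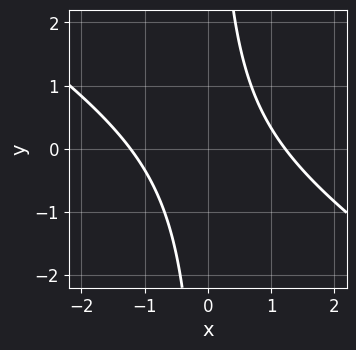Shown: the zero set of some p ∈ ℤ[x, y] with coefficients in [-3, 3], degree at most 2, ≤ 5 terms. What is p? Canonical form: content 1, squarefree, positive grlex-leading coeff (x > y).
Degree: no degree-1 curve has this shape, so deg p = 2.
Observable constraints: no y-intercept at any integer in the box.
Putting this together gives p.

2*x^2 + 3*x*y - 3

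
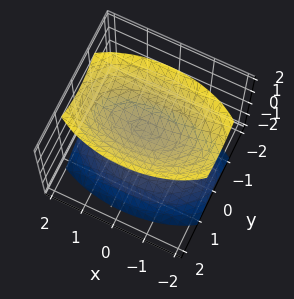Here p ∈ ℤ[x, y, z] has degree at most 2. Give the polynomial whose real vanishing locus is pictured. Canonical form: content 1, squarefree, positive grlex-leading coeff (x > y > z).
x^2 + 3*y^2 - 2*z^2 + 1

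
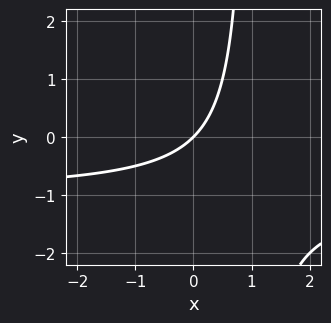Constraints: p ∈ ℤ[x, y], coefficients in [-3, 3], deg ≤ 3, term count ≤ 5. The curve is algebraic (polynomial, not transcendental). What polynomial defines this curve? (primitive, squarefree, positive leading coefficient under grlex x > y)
x*y + x - y

Degree: a generic line meets the curve in up to 2 points, so deg p = 2.
Observable constraints: it crosses the x-axis at the gridline x = 0; it crosses the y-axis at the gridline y = 0.
Matching integer coefficients to the picture gives p.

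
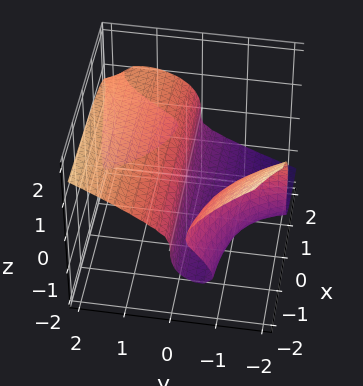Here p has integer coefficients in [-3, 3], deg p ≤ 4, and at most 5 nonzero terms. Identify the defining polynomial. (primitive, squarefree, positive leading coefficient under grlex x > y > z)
1. deg p = 3. A generic line meets the surface in up to 3 points.
2. Observable constraints: it crosses the z-axis at the gridline z = 0; one y-axis crossing is at y = 0; the visible x-axis segment lies entirely on the surface.
3. Solving for integer coefficients yields p as stated.

2*x*y^2 - 2*x*y*z + 3*z^3 - y^2 - 3*y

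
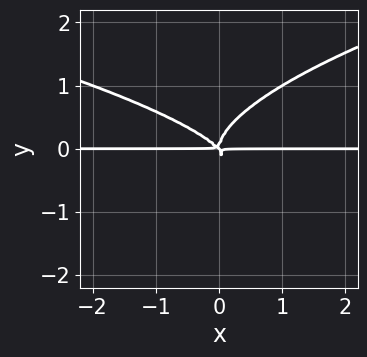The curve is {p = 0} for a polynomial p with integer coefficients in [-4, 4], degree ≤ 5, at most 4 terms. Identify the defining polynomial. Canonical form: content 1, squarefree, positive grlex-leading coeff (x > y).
First, deg p = 4. A generic line meets the curve in up to 4 points.
Then, observable constraints: the visible x-axis segment lies entirely on the curve.
Finally, together with the visible shape, these determine p as stated.

2*y^4 - x^2*y - x*y^2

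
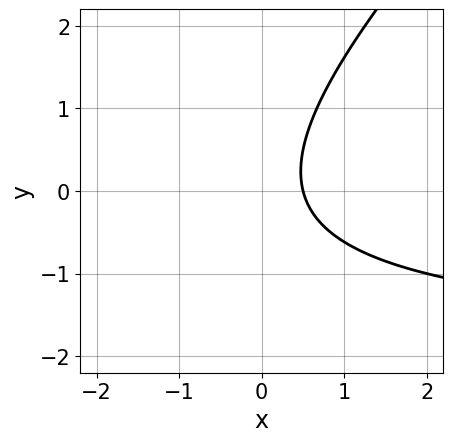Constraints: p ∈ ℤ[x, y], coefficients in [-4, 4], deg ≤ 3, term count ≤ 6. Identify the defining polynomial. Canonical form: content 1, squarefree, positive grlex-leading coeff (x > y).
x*y - y^2 + 2*x - 1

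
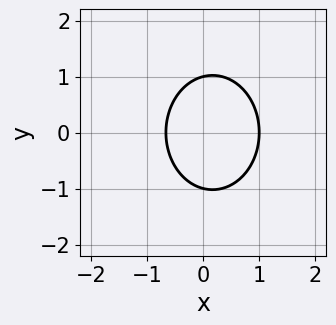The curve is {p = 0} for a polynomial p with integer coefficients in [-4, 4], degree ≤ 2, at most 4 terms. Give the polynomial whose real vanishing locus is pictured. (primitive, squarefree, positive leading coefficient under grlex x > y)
1. Degree: a generic line meets the curve in up to 2 points, so deg p = 2.
2. Symmetries: the y ↦ −y reflection is a symmetry, so y appears only in even powers.
3. Reading off the gridlines: it crosses the x-axis at the gridline x = 1; among the integer gridlines, it crosses the y-axis at y ∈ {-1, 1}.
4. Assembling these constraints gives the stated polynomial.

3*x^2 + 2*y^2 - x - 2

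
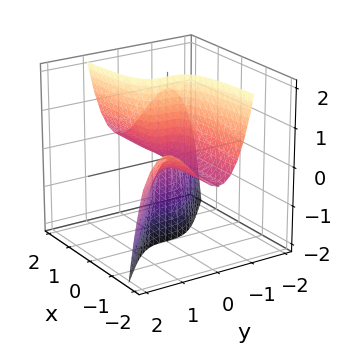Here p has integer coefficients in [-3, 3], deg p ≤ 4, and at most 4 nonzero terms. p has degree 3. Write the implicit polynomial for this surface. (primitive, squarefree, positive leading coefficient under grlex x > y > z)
3*x*y^2 + 3*y^3 - 2*x*z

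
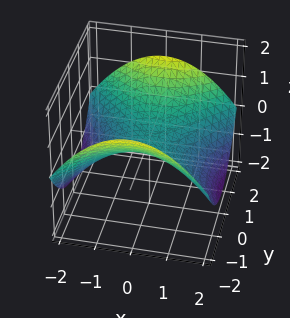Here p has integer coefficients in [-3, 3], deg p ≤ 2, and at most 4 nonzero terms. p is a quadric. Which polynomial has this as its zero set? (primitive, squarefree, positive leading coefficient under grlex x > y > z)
The degree is 2 — a saddle surface; a quadric.
Symmetries: it's symmetric under y → −y, forcing even powers of y; mirror symmetry x ↦ −x ⇒ only even powers of x.
Reading off the gridlines: one z-axis crossing is at z = 0; it meets the x-axis at x = 0 (among the integer gridlines); it crosses the y-axis at the gridline y = 0.
Matching integer coefficients to the picture gives p.

x^2 - y^2 + 3*z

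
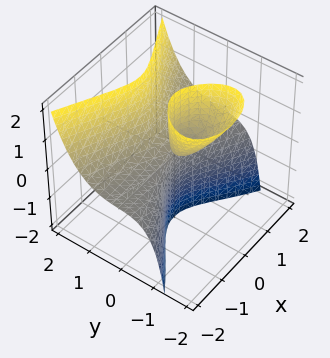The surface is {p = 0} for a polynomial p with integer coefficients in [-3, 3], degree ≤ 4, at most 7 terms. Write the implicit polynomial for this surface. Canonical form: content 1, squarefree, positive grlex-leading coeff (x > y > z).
2*x^2*z - 3*y^3 - y^2*z + 3*y*z - y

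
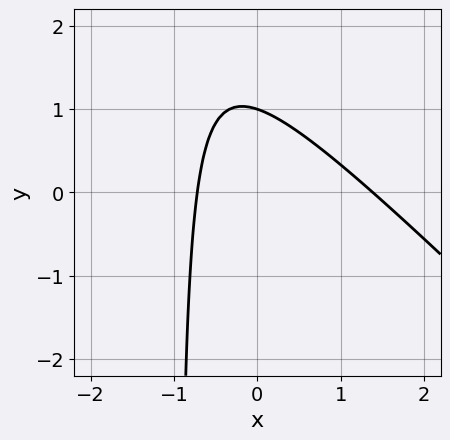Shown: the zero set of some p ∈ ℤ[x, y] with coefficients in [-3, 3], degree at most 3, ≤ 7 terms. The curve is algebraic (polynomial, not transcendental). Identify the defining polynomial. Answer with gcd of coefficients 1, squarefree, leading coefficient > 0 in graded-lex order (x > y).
3*x^2 + 3*x*y - 2*x + 3*y - 3

Degree: a generic line meets the curve in up to 2 points, so deg p = 2.
From the visible intercepts: it meets the y-axis at y = 1 (among the integer gridlines).
The integer polynomial consistent with all of this is the stated p.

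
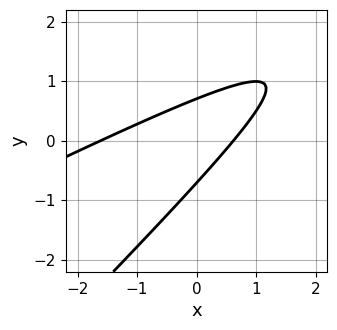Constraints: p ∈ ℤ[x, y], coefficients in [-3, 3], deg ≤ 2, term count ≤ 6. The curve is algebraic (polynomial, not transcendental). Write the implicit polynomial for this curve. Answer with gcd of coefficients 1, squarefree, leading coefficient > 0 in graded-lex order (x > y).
x^2 - 3*x*y + 2*y^2 + x - 1

First, deg p = 2. No degree-1 curve has this shape.
Finally, putting this together gives p.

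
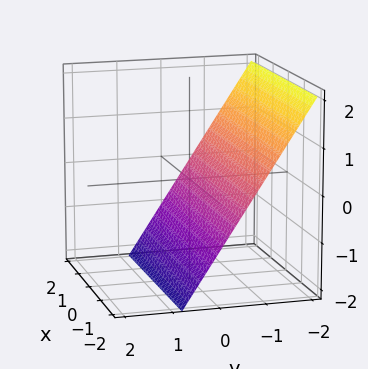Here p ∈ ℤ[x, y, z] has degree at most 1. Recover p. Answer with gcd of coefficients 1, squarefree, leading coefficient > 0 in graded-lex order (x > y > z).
3*y + 2*z + 2

1. The degree is 1 — the surface is flat (a plane).
2. From the visible intercepts: no x-intercept at any integer in the box; one z-axis crossing is at z = -1.
3. These observations pin down the coefficients.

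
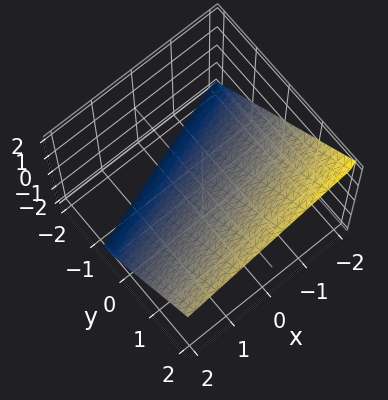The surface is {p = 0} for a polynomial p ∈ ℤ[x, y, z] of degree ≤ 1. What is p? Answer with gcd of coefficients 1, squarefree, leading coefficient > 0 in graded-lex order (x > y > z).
1. deg p = 1. Every cross-section is a straight line — this is a plane.
2. From the axis intercepts and sections: one x-axis crossing is at x = -2.
3. Putting this together gives p.

x - 3*y + 3*z + 2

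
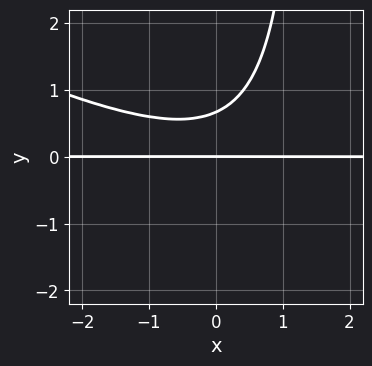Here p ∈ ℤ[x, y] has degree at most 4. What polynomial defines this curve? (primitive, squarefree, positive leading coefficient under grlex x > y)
x^2*y + 2*x*y^2 - 3*y^2 + 2*y

First, deg p = 3.
Next, from the visible intercepts: the visible x-axis segment lies entirely on the curve; it crosses the y-axis at the gridline y = 0.
Finally, fitting integer coefficients to these (and the overall shape) gives p.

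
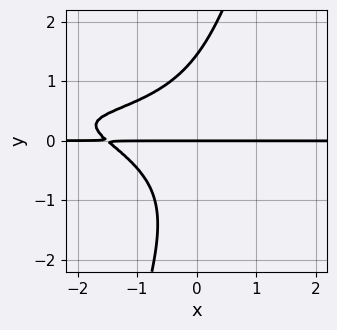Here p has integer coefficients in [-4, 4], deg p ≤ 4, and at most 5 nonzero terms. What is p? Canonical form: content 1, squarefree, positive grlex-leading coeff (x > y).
First, the degree is 4 — the shape is more complex than any degree-3 curve.
Then, against the integer gridlines: every point of the x-axis in the box is on the curve; it meets the y-axis at y = 0 (among the integer gridlines).
Finally, solving for integer coefficients yields p as stated.

x^2*y^2 + 3*x*y^3 - y^4 + 2*x*y + 3*y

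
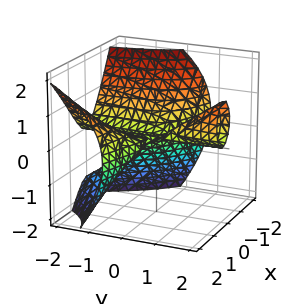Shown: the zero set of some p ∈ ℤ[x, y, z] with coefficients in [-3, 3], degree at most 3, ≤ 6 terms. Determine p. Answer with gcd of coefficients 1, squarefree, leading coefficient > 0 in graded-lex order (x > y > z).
x^3 + 3*x^2*y - 2*y*z + 3*z^2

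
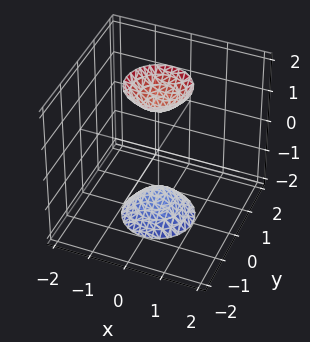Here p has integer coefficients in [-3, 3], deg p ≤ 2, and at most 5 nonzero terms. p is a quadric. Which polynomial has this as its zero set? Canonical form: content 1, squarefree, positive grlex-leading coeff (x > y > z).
First, there are 2 components. They look like related sheets of one shape, so recover p as a whole.
Next, degree: two sheets facing apart; a quadric, so deg p = 2.
Next, symmetries: it's symmetric under z → −z, forcing even powers of z; the z-axis is an axis of rotation, so x and y enter only as x² + y².
Next, reading off the gridlines: it misses every integer gridline on the y-axis; no x-intercept at any integer in the box; a circular section at z = 2 has radius between 0 and 1.
Finally, together with the visible shape, these determine p as stated.

3*x^2 + 3*y^2 - z^2 + 2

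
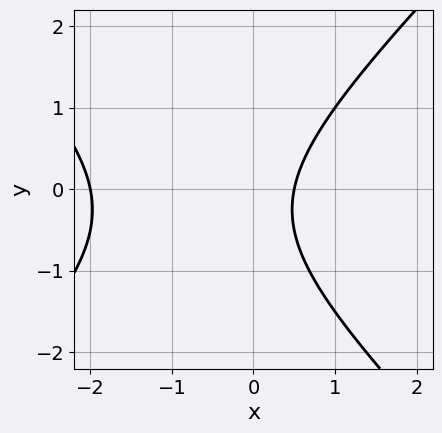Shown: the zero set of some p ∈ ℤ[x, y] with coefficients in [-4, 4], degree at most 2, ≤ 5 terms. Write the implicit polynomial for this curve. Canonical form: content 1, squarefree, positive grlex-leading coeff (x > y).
2*x^2 - 2*y^2 + 3*x - y - 2

First, deg p = 2. The shape is more complex than any degree-1 curve.
Then, against the integer gridlines: one x-axis crossing is at x = -2; it misses every integer gridline on the y-axis.
Finally, putting this together gives p.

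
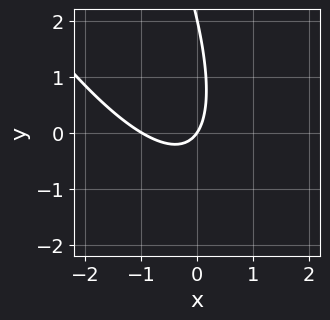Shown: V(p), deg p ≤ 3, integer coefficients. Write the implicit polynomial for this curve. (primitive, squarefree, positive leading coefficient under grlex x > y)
3*x^2 + 3*x*y + y^2 + 3*x - 2*y

First, the degree is 2 — the shape is more complex than any degree-1 curve.
Then, against the integer gridlines: among the integer gridlines, it crosses the x-axis at x ∈ {-1, 0}; the y-axis gridline crossings are at y ∈ {0, 2}.
Finally, putting this together gives p.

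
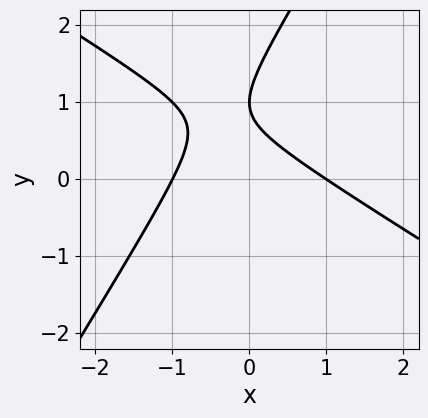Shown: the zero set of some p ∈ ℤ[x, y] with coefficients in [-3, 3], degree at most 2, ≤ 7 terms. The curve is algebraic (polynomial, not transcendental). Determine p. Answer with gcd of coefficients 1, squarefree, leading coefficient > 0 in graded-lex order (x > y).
x^2 + x*y - y^2 + 2*y - 1

First, deg p = 2. No degree-1 curve has this shape.
Next, checking where it meets the axes: the x-axis gridline crossings are at x ∈ {-1, 1}; one y-axis crossing is at y = 1.
Finally, matching integer coefficients to the picture gives p.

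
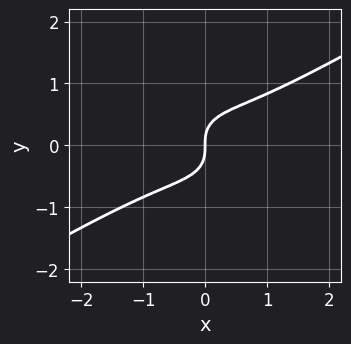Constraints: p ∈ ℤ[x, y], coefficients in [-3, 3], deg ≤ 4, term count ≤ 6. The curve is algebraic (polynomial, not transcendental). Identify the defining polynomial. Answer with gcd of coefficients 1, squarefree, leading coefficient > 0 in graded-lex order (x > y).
x^3 - x^2*y - 2*y^3 + x

(a) The degree is 3 — the shape is more complex than any degree-2 curve.
(b) Observable constraints: one x-axis crossing is at x = 0; it crosses the y-axis at the gridline y = 0.
(c) Fitting integer coefficients to these (and the overall shape) gives p.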